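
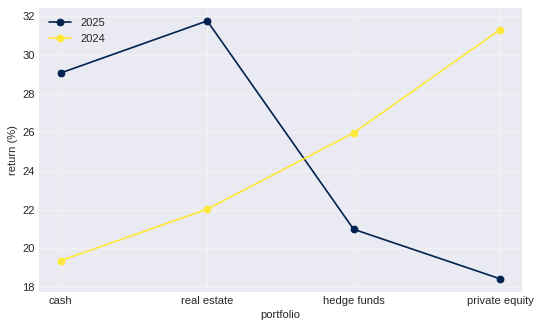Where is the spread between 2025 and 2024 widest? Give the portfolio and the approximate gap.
private equity: 2025 ≈ 18, 2024 ≈ 32 → gap ≈ 14. Next-largest (real estate) is only ≈ 10.

private equity, ≈ 14 %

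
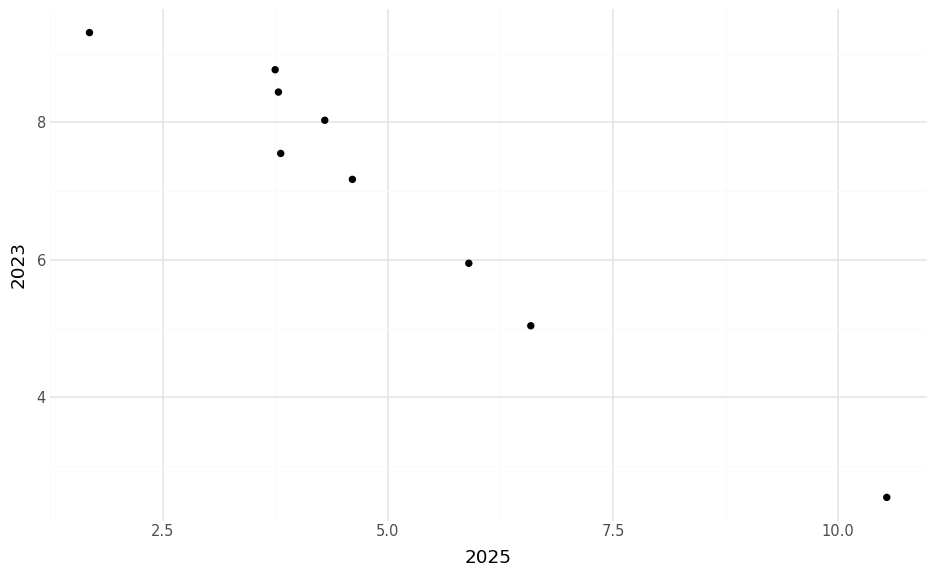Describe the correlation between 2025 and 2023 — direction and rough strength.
negative, strong

Points are negatively correlated; strong (|r| ≈ 1.0).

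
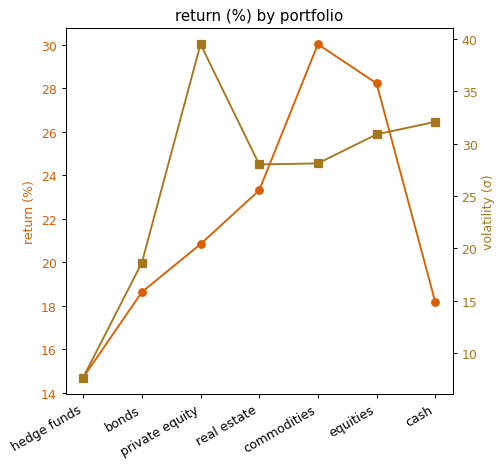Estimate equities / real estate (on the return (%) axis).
equities ≈ 28, real estate ≈ 24; 28/24 ≈ 1.17.

≈ 1.17×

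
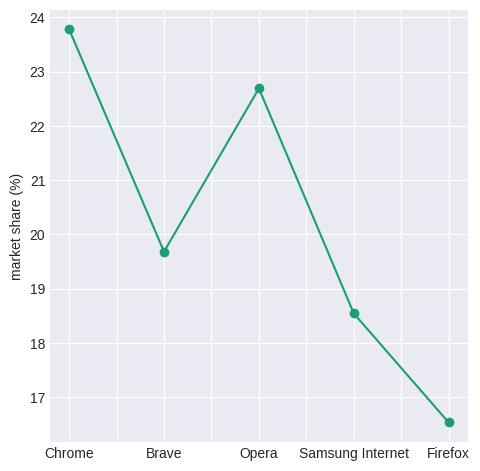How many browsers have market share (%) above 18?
Above 18: Chrome, Brave, Opera, Samsung Internet.

4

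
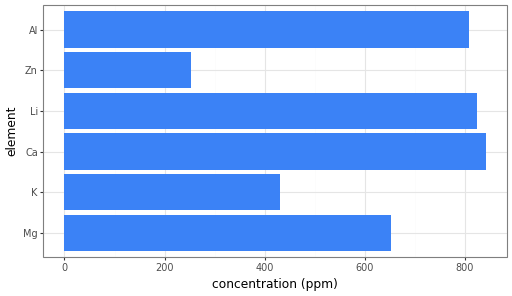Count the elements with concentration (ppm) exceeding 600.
4

Above 600: Mg, Ca, Li, Al.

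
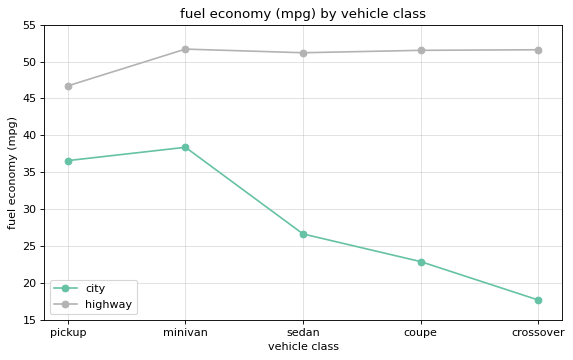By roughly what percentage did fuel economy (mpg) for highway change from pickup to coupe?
pickup ≈ 45, coupe ≈ 50; (50 − 45) / 45 ≈ +11.1%.

≈ +11.1%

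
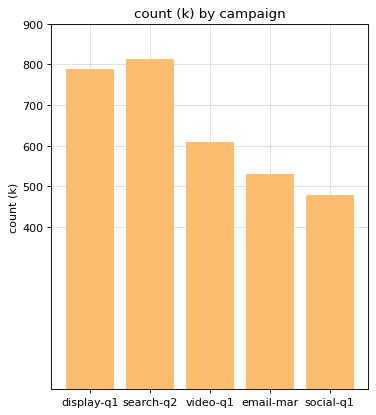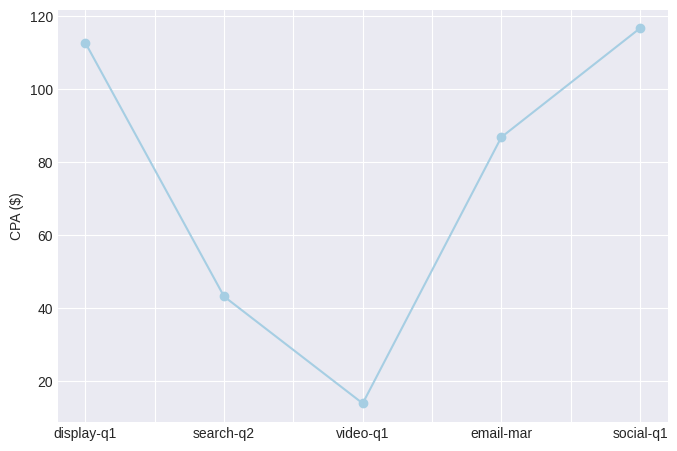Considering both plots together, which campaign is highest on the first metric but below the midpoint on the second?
Chart 2 median CPA ($) ≈ 80; below-median campaigns: search-q2, video-q1. Among those, search-q2 has the highest count (k) (≈ 800).

search-q2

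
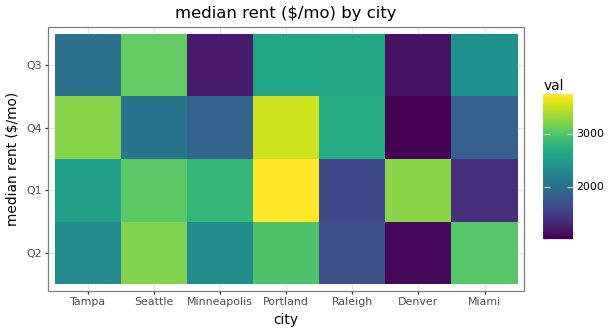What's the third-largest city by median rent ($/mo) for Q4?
Top 4 for Q4: Portland ≈ 3500, Tampa ≈ 3000, Raleigh ≈ 2500, Seattle ≈ 2000.

Raleigh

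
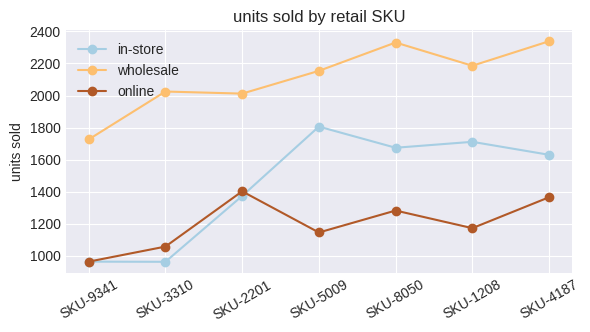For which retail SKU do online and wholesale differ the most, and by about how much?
SKU-8050, ≈ 1200

SKU-8050: online ≈ 1200, wholesale ≈ 2400 → gap ≈ 1200. Next-largest (SKU-1208) is only ≈ 1000.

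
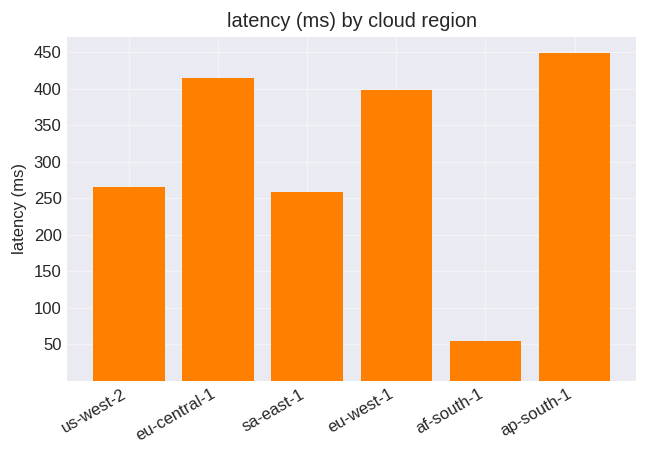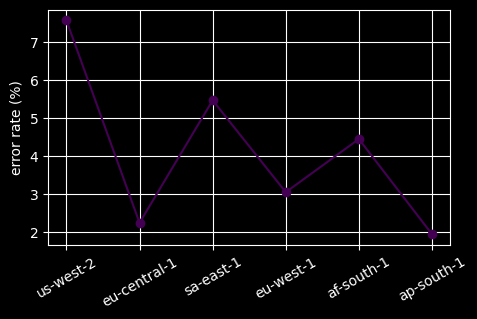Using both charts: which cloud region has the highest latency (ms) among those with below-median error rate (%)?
ap-south-1

Chart 2 median error rate (%) ≈ 4; below-median cloud regions: eu-central-1, eu-west-1, ap-south-1. Among those, ap-south-1 has the highest latency (ms) (≈ 450).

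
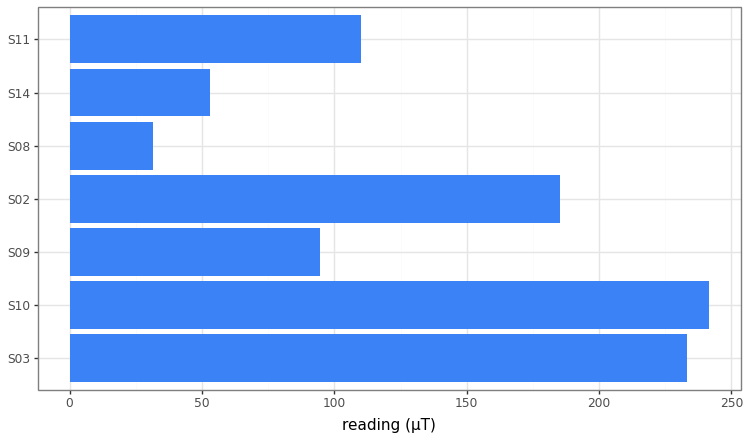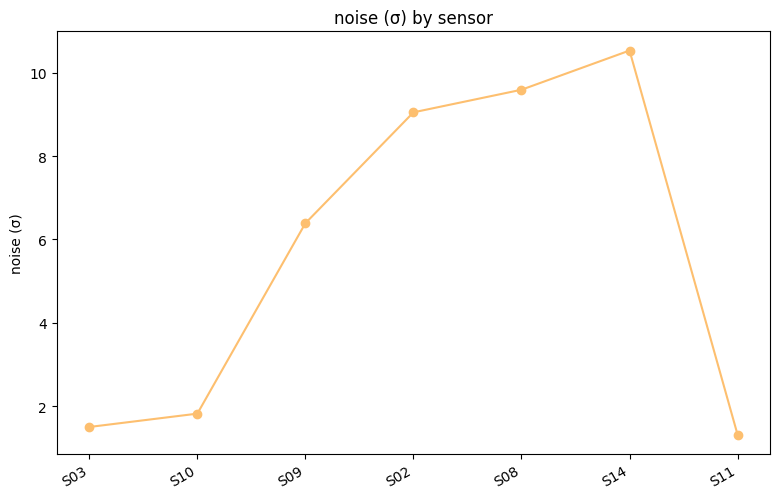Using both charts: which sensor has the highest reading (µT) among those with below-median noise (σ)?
Chart 2 median noise (σ) ≈ 6; below-median sensors: S03, S10, S11. Among those, S10 has the highest reading (µT) (≈ 250).

S10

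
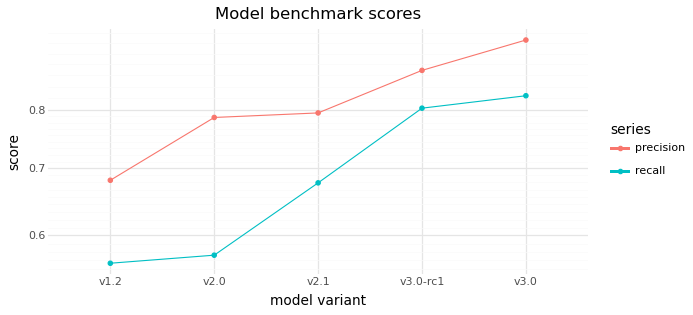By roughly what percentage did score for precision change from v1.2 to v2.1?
v1.2 ≈ 0.70, v2.1 ≈ 0.80; (0.80 − 0.70) / 0.70 ≈ +14.3%.

≈ +14.3%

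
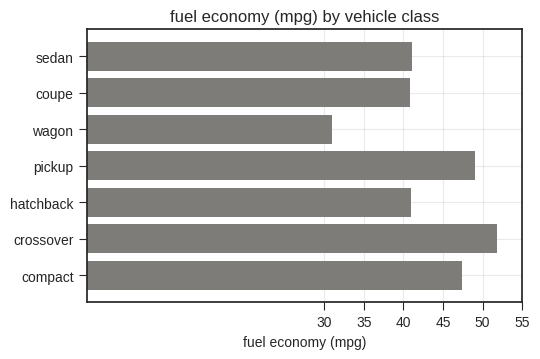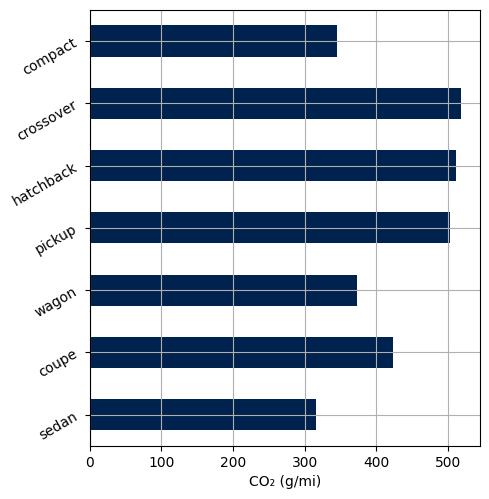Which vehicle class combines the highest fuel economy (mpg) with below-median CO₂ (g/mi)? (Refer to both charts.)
compact

Chart 2 median CO₂ (g/mi) ≈ 400; below-median vehicle classes: sedan, wagon, compact. Among those, compact has the highest fuel economy (mpg) (≈ 45).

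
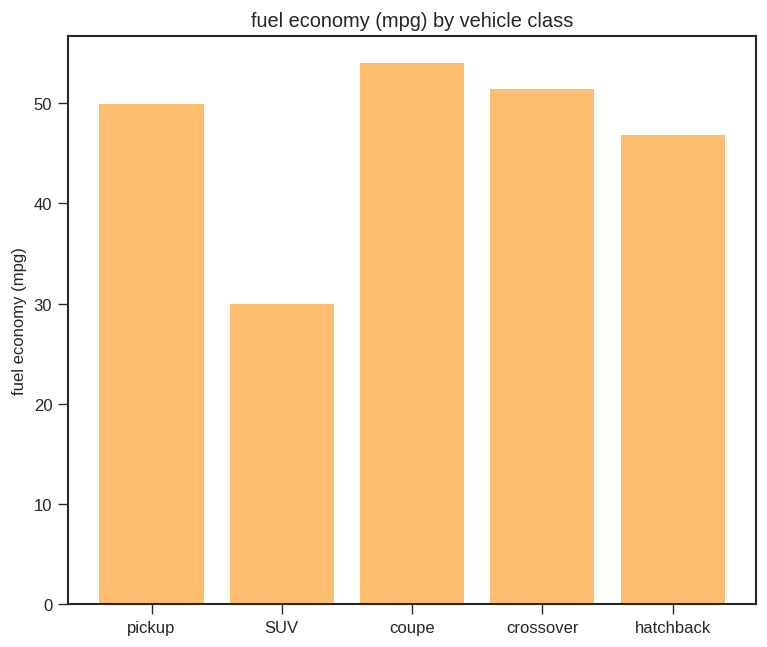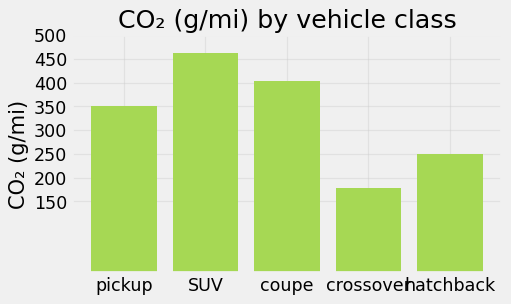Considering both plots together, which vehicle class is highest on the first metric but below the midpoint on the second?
crossover

Chart 2 median CO₂ (g/mi) ≈ 350; below-median vehicle classes: crossover, hatchback. Among those, crossover has the highest fuel economy (mpg) (≈ 50).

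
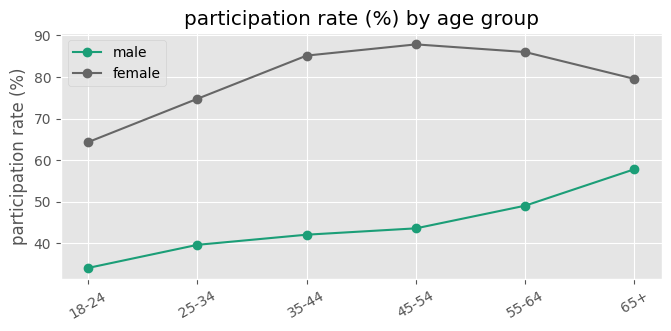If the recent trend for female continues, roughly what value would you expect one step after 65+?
Last three: 90, 85, 80 → slope ≈ -5/step → next ≈ 75.

≈ 75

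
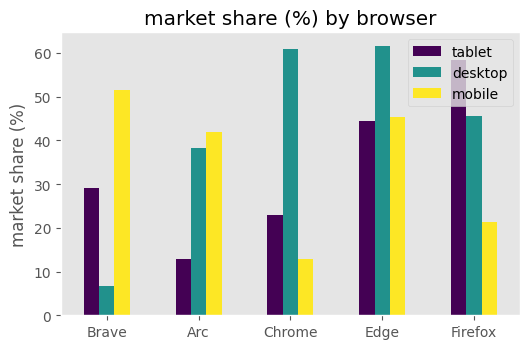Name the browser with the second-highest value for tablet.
Top 3 for tablet: Firefox ≈ 60, Edge ≈ 40, Brave ≈ 30.

Edge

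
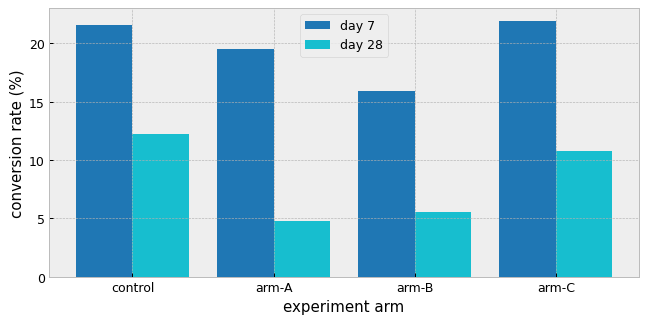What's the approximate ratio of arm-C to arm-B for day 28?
arm-C ≈ 10, arm-B ≈ 6; 10/6 ≈ 1.67.

≈ 1.67×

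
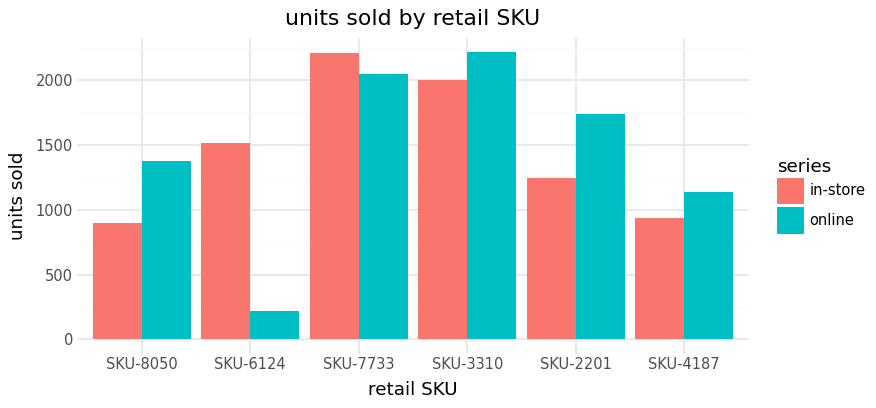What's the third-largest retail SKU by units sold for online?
Top 4 for online: SKU-3310 ≈ 2200, SKU-7733 ≈ 2000, SKU-2201 ≈ 1800, SKU-8050 ≈ 1400.

SKU-2201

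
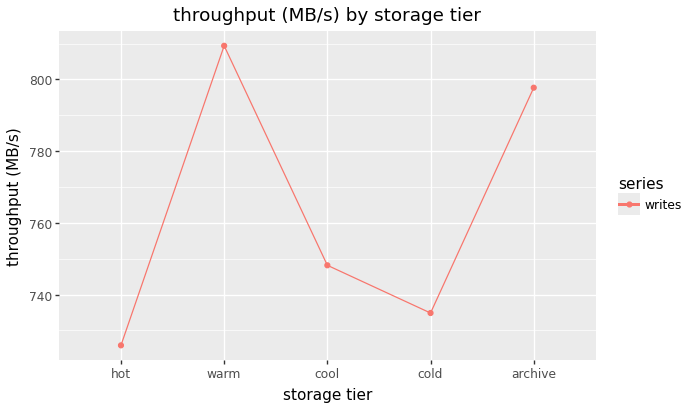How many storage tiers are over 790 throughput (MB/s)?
Above 790: warm, archive.

2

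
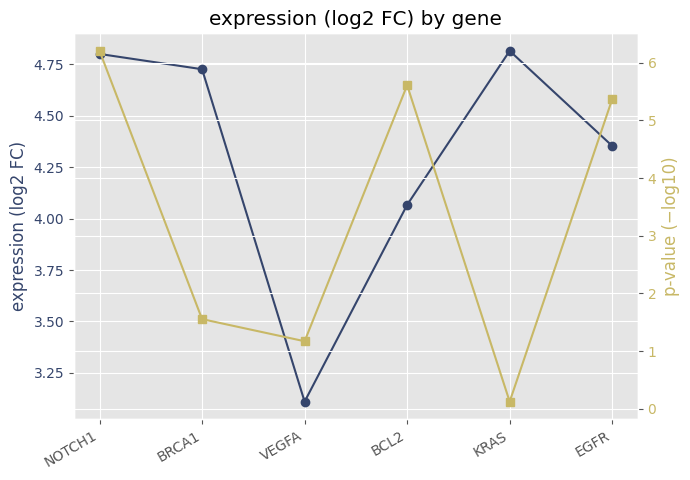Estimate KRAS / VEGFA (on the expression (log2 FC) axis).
≈ 1.5×

KRAS ≈ 4.8, VEGFA ≈ 3.2; 4.8/3.2 ≈ 1.5.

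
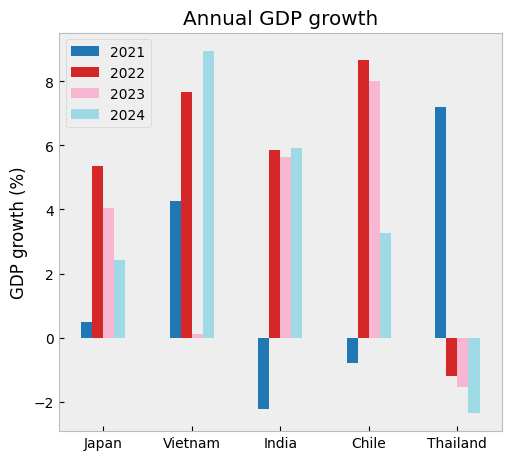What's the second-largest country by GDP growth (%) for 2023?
Top 3 for 2023: Chile ≈ 8, India ≈ 6, Japan ≈ 4.

India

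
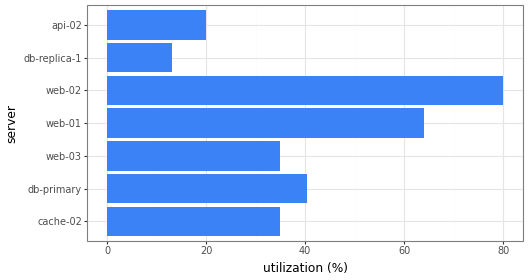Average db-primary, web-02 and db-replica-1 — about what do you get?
(40 + 80 + 10) / 3 ≈ 43.

≈ 43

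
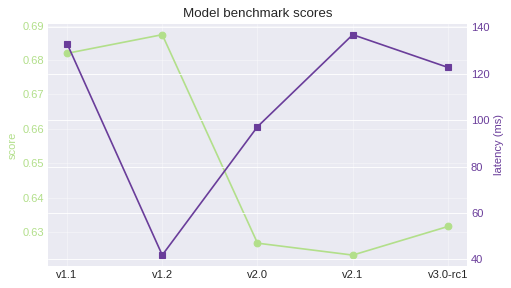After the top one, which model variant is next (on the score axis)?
v1.1

Top 3 (on the score axis): v1.2 ≈ 0.69, v1.1 ≈ 0.68, v3.0-rc1 ≈ 0.63.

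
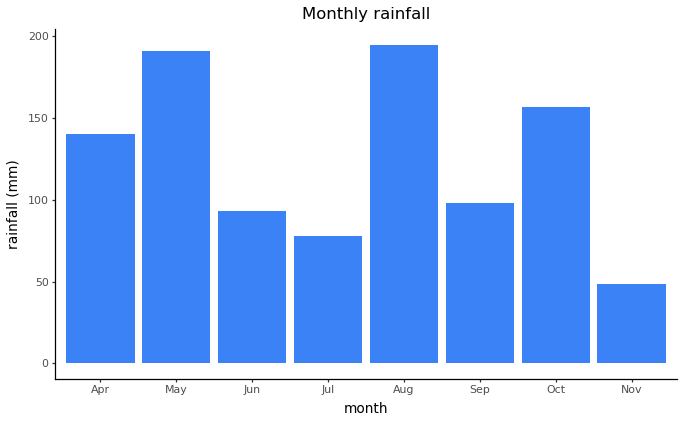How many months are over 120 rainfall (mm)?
Above 120: Apr, May, Aug, Oct.

4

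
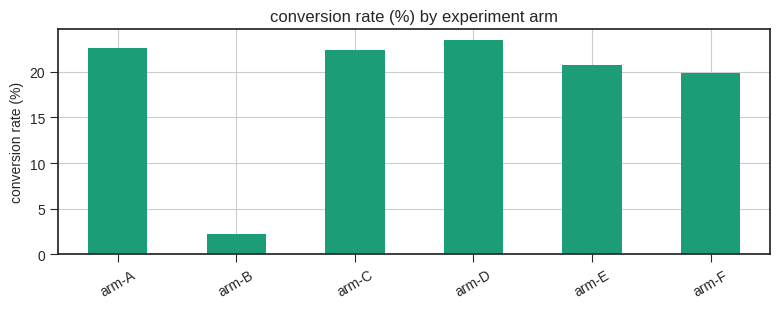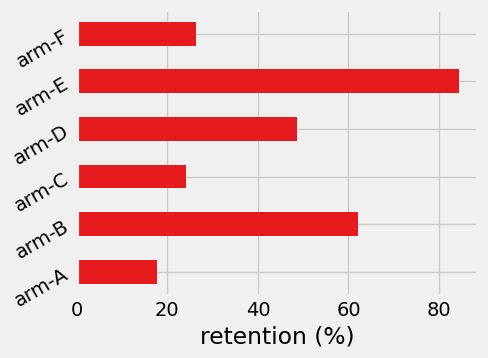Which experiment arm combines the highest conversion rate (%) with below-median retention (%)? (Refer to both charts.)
Chart 2 median retention (%) ≈ 40; below-median experiment arms: arm-A, arm-C, arm-F. Among those, arm-A has the highest conversion rate (%) (≈ 25).

arm-A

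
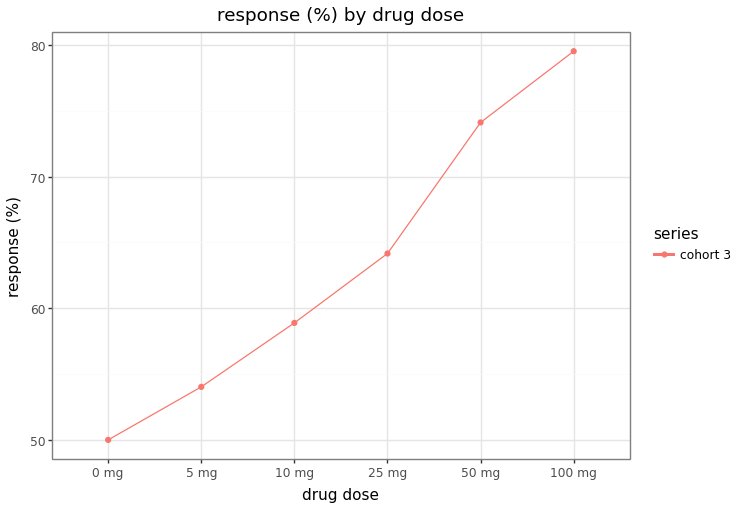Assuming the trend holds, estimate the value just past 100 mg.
≈ 87.5

Last three: 65, 75, 80 → slope ≈ 7.5/step → next ≈ 87.5.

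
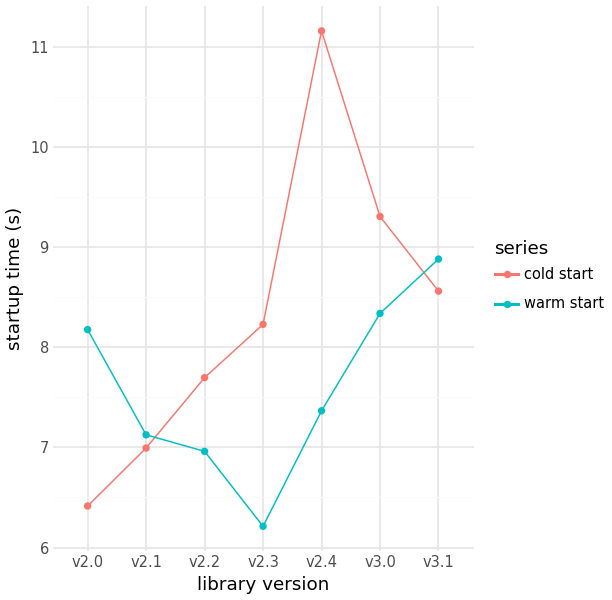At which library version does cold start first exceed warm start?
v2.2

v2.1: cold start ≈ 7.0 vs warm start ≈ 7.0 (not yet); v2.2: cold start ≈ 7.5 vs warm start ≈ 7.0 (first crossover).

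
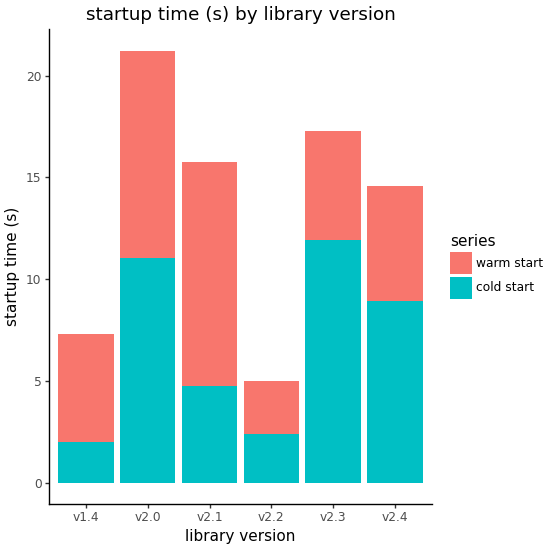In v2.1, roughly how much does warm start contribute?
warm start top ≈ 16, bottom ≈ 4; segment ≈ 12.

≈ 12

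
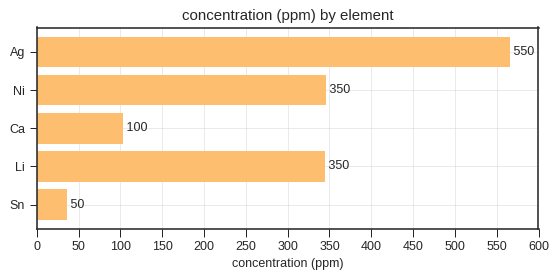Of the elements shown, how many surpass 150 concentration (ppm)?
3

Above 150: Ag, Ni, Li.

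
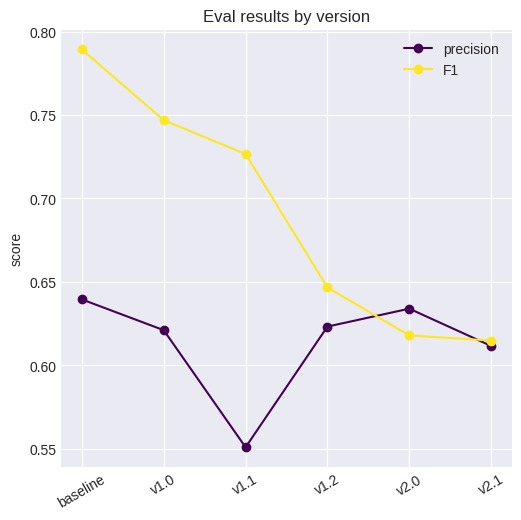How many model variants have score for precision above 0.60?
Above 0.60: baseline, v1.0, v1.2, v2.0, v2.1.

5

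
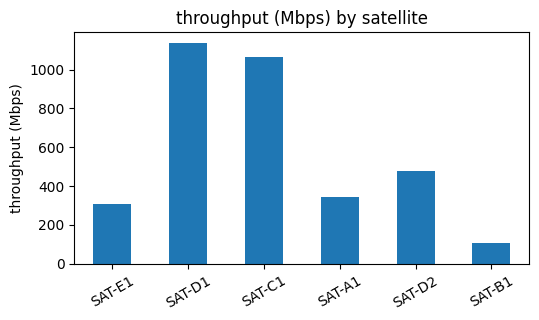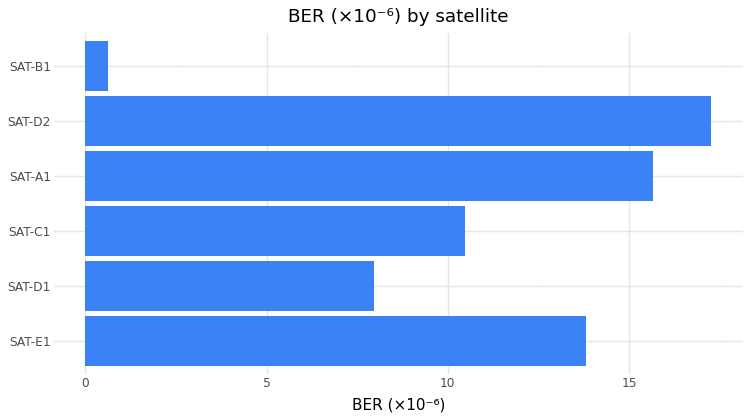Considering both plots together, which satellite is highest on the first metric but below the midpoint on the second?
SAT-D1

Chart 2 median BER (×10⁻⁶) ≈ 12; below-median satellites: SAT-D1, SAT-C1, SAT-B1. Among those, SAT-D1 has the highest throughput (Mbps) (≈ 1200).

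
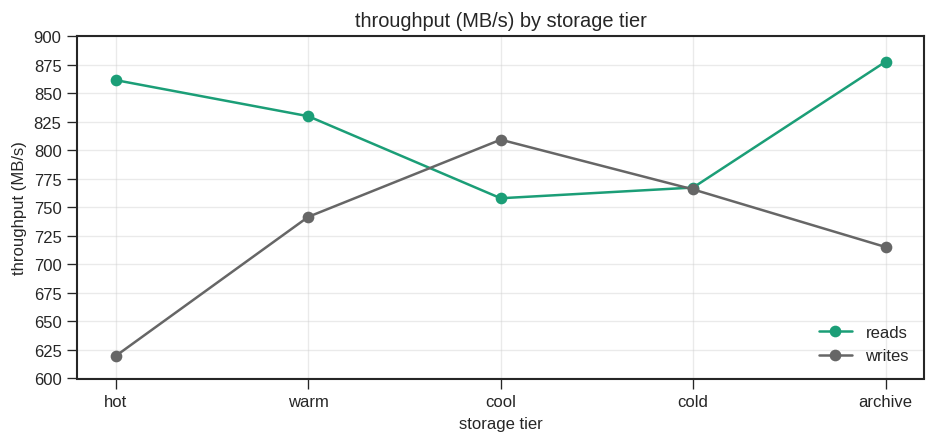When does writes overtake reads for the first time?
warm: writes ≈ 750 vs reads ≈ 825 (not yet); cool: writes ≈ 800 vs reads ≈ 750 (first crossover).

cool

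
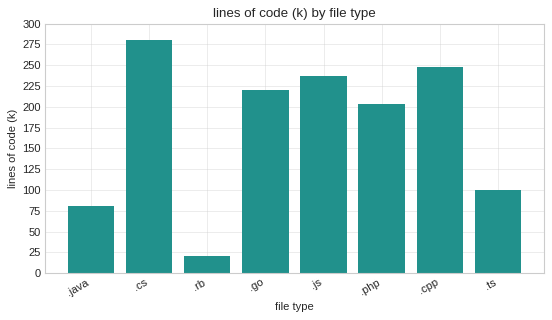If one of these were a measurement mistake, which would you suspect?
.rb

.rb ≈ 25; the rest sit between ≈ 75 and ≈ 275.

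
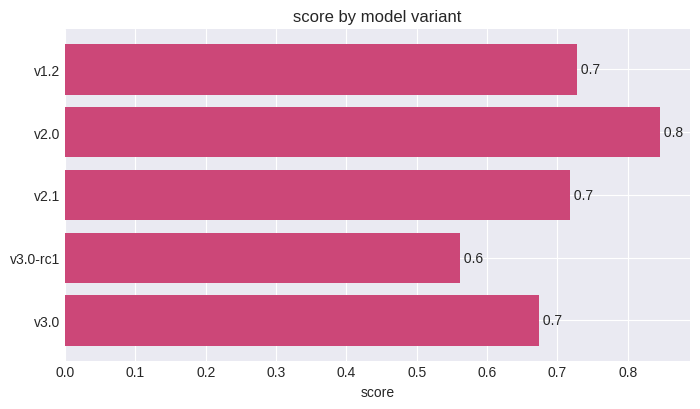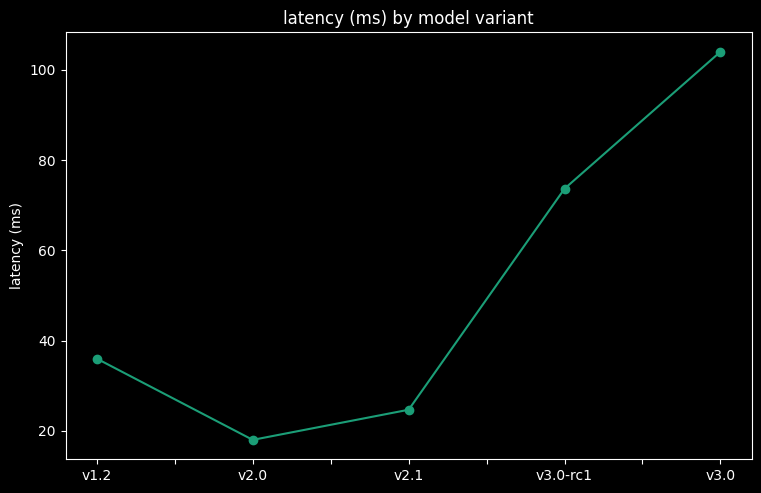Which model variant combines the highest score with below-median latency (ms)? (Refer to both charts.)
Chart 2 median latency (ms) ≈ 40; below-median model variants: v2.0, v2.1. Among those, v2.0 has the highest score (≈ 0.8).

v2.0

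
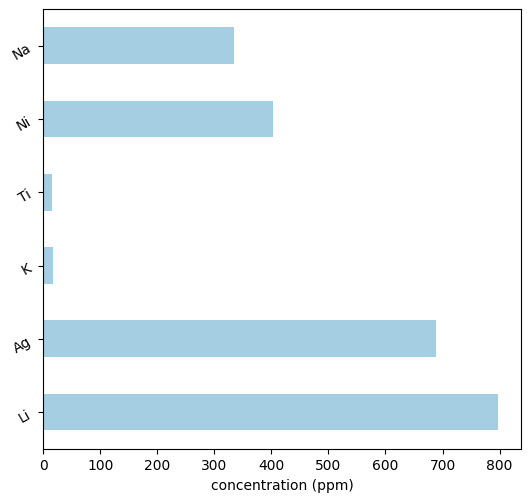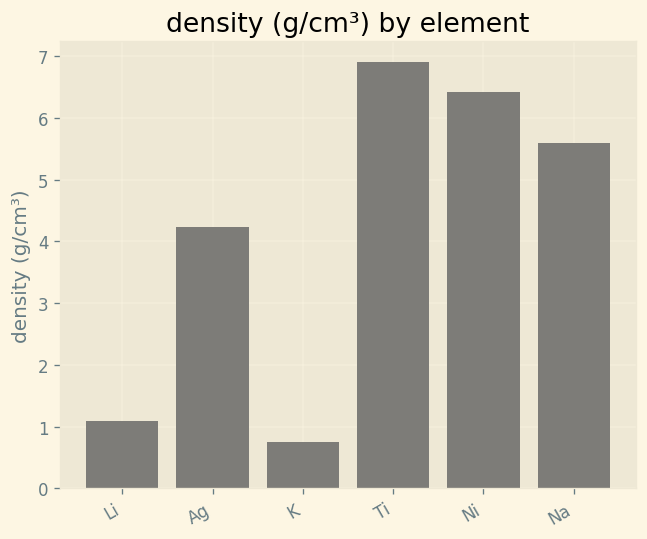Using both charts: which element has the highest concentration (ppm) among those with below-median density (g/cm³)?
Chart 2 median density (g/cm³) ≈ 5; below-median elements: Li, Ag, K. Among those, Li has the highest concentration (ppm) (≈ 800).

Li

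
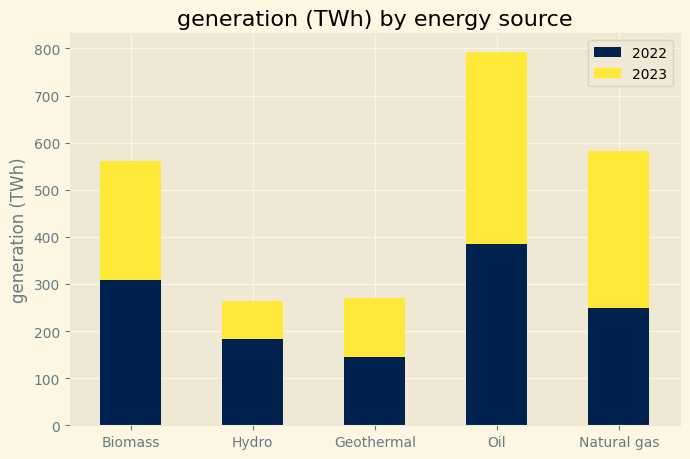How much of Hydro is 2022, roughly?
2022 top ≈ 200, bottom ≈ 0; segment ≈ 200.

≈ 200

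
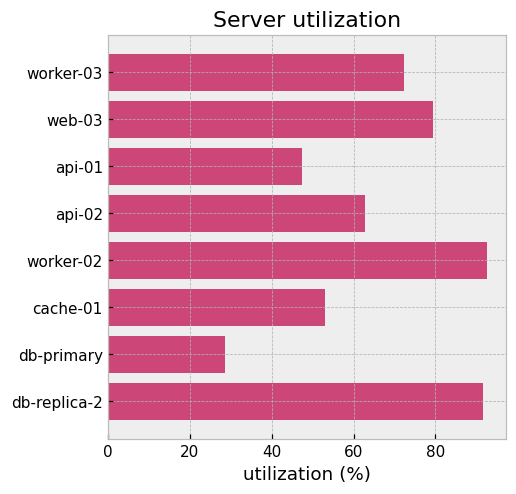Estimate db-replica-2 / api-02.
≈ 1.5×

db-replica-2 ≈ 90, api-02 ≈ 60; 90/60 ≈ 1.5.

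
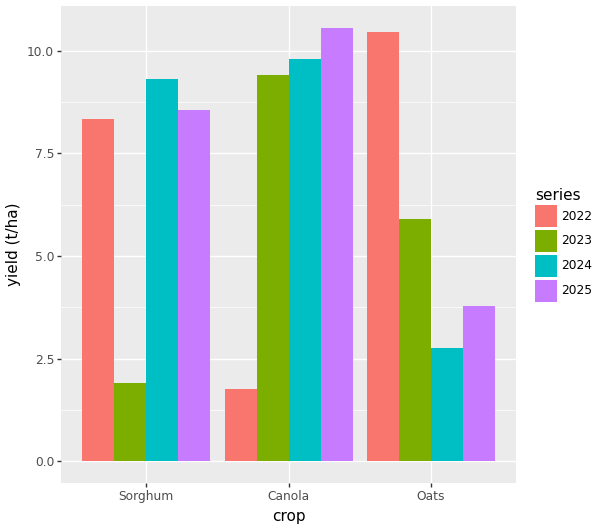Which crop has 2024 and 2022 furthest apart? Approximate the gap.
Canola, ≈ 8 t/ha

Canola: 2024 ≈ 10, 2022 ≈ 2 → gap ≈ 8. Next-largest (Oats) is only ≈ 7.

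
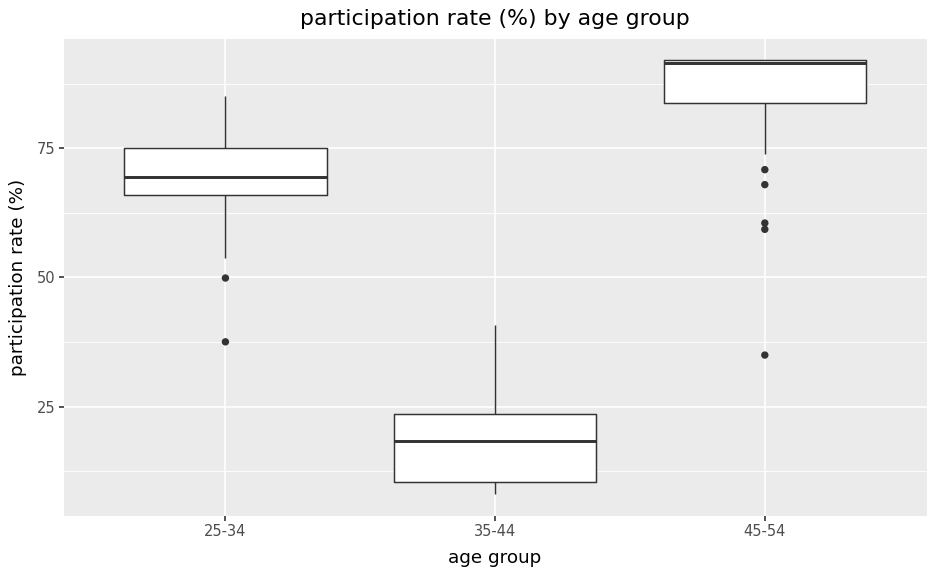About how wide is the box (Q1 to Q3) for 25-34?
Q3 ≈ 80, Q1 ≈ 70; IQR ≈ 10.

≈ 10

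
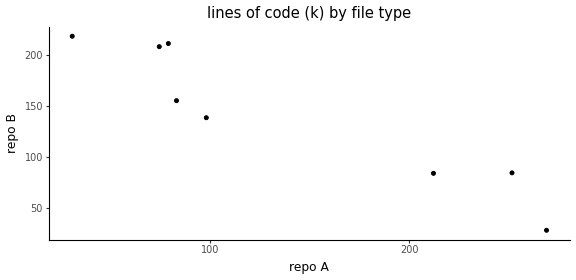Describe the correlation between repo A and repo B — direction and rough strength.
Points are negatively correlated; strong (|r| ≈ 0.9).

negative, strong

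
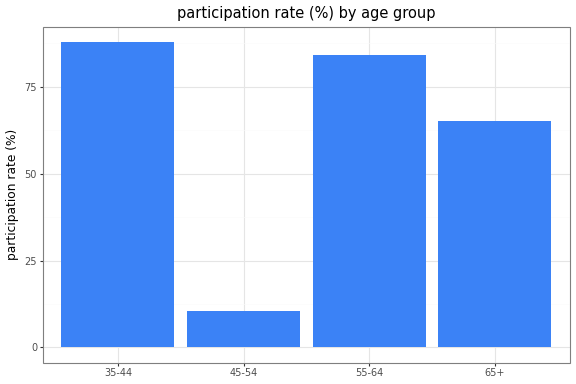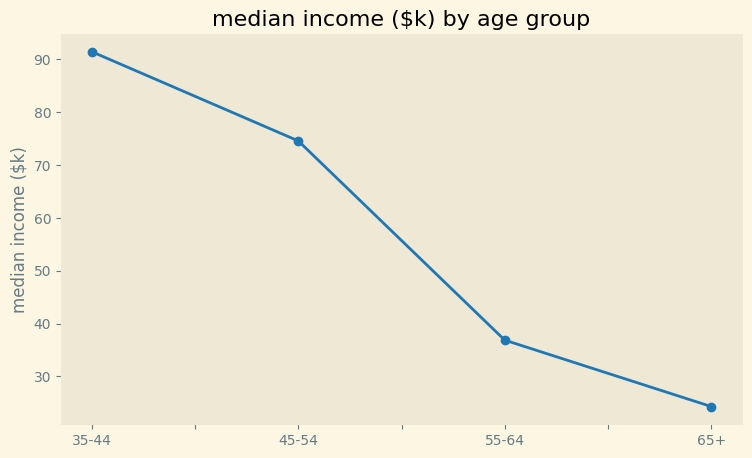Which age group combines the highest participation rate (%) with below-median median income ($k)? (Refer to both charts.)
Chart 2 median median income ($k) ≈ 60; below-median age groups: 55-64, 65+. Among those, 55-64 has the highest participation rate (%) (≈ 80).

55-64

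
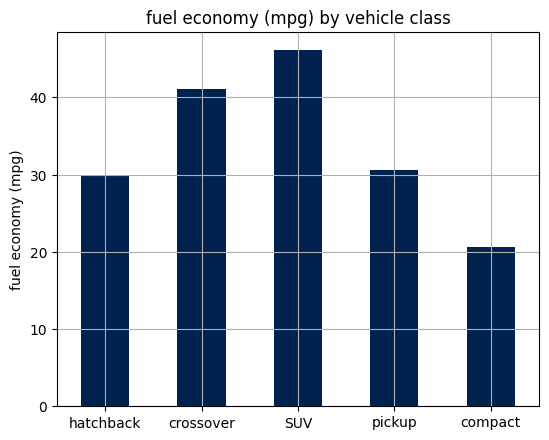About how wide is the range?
≈ 25

Max SUV ≈ 45, min compact ≈ 20; range ≈ 25.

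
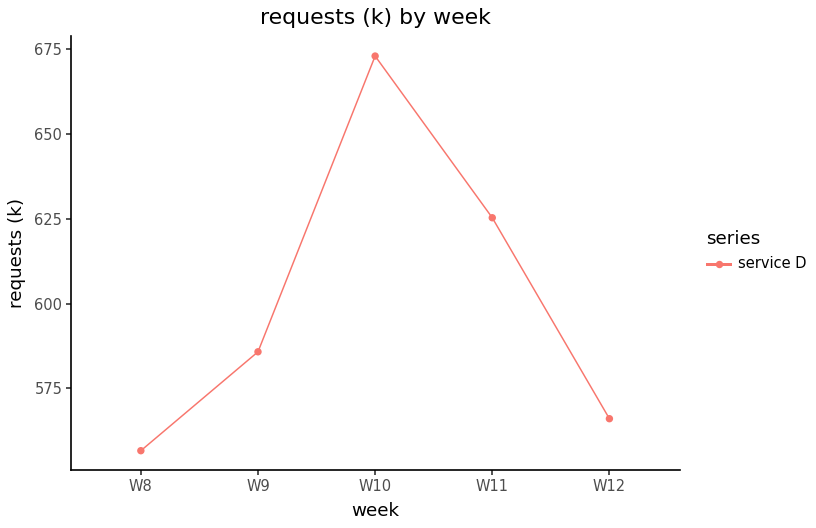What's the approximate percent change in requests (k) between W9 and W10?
≈ +13.6%

W9 ≈ 590, W10 ≈ 670; (670 − 590) / 590 ≈ +13.6%.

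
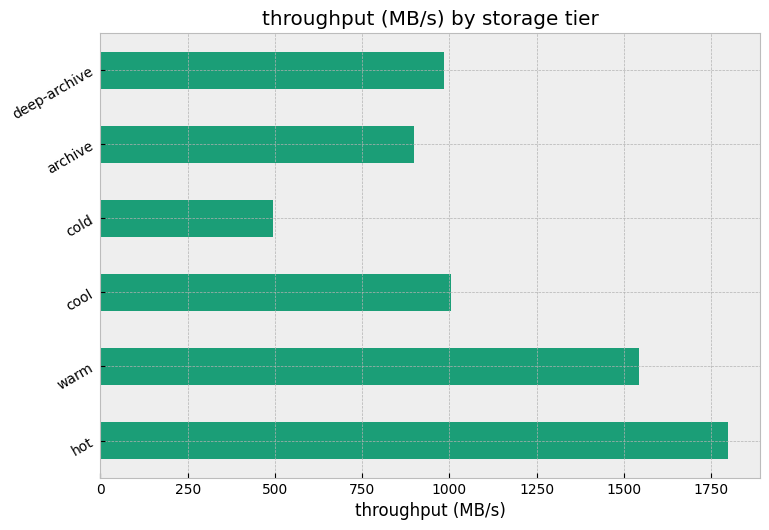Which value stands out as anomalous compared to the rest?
hot ≈ 1800; the rest sit between ≈ 400 and ≈ 1600.

hot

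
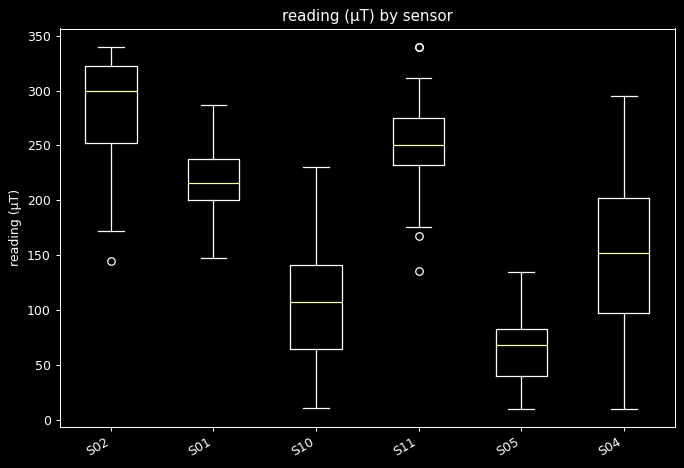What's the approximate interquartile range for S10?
Q3 ≈ 140, Q1 ≈ 60; IQR ≈ 80.

≈ 80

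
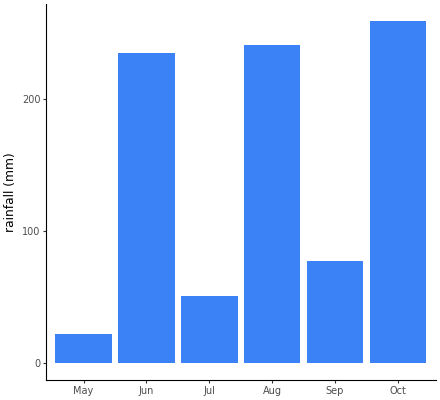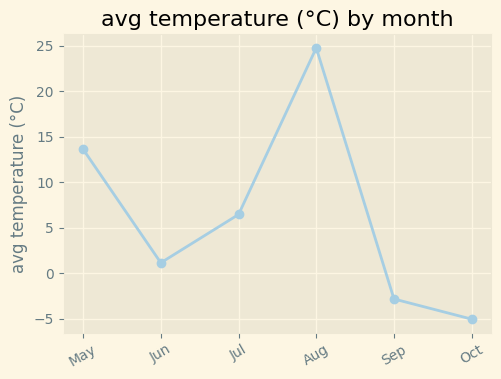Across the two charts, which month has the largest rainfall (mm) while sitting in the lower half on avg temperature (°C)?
Chart 2 median avg temperature (°C) ≈ 5; below-median months: Jun, Sep, Oct. Among those, Oct has the highest rainfall (mm) (≈ 250).

Oct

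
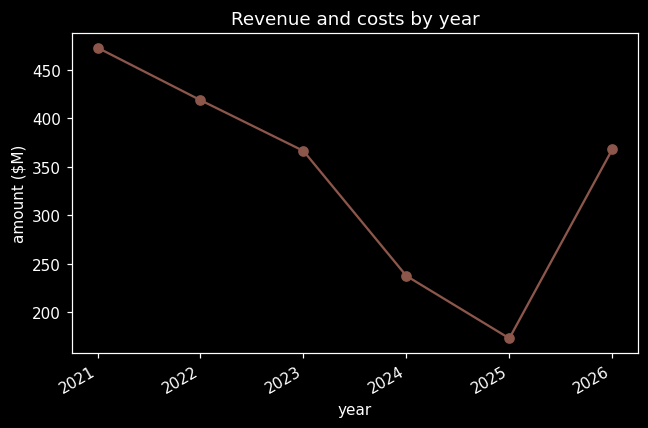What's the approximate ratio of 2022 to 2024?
≈ 1.7×

2022 ≈ 425, 2024 ≈ 250; 425/250 ≈ 1.7.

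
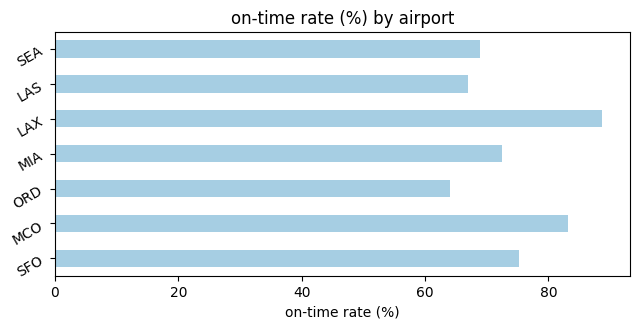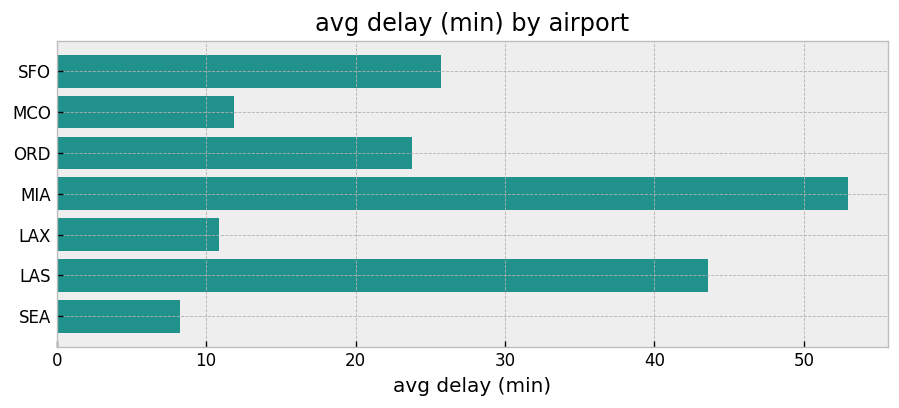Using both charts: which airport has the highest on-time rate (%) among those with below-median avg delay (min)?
Chart 2 median avg delay (min) ≈ 25; below-median airports: MCO, LAX, SEA. Among those, LAX has the highest on-time rate (%) (≈ 90).

LAX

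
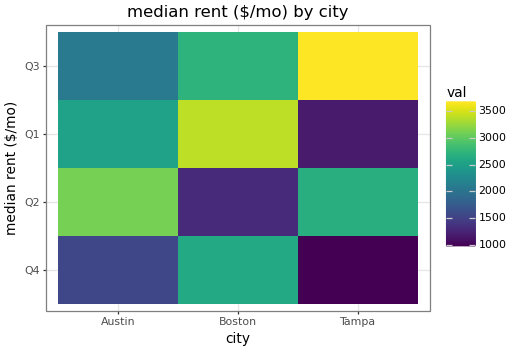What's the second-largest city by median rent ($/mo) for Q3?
Boston

Top 3 for Q3: Tampa ≈ 3500, Boston ≈ 2500, Austin ≈ 2000.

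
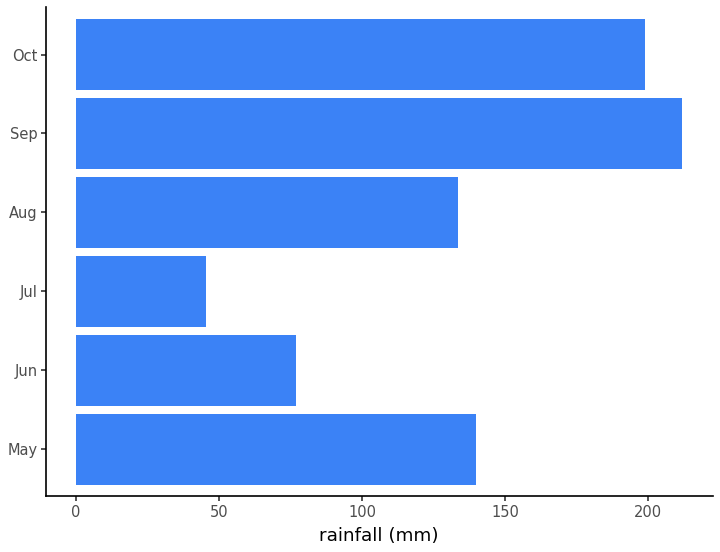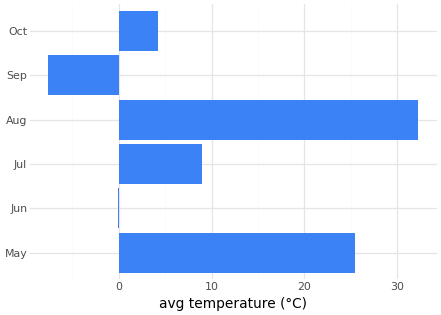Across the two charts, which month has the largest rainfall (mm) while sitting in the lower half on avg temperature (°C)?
Sep

Chart 2 median avg temperature (°C) ≈ 5; below-median months: Jun, Sep, Oct. Among those, Sep has the highest rainfall (mm) (≈ 220).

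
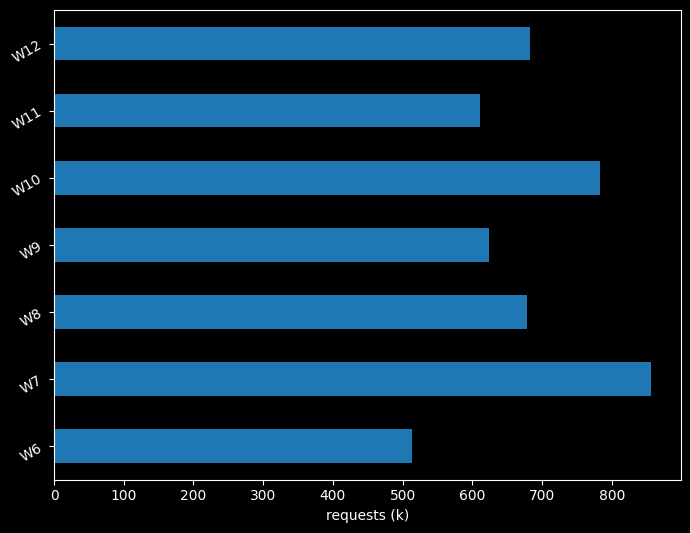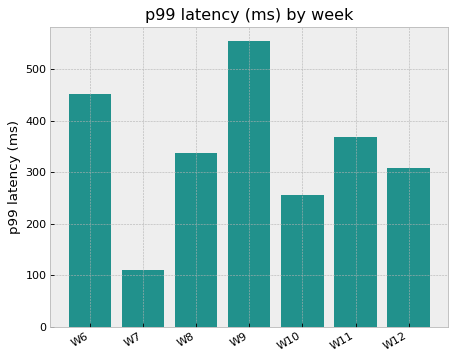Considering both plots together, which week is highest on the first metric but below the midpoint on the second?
Chart 2 median p99 latency (ms) ≈ 300; below-median weeks: W7, W10, W12. Among those, W7 has the highest requests (k) (≈ 900).

W7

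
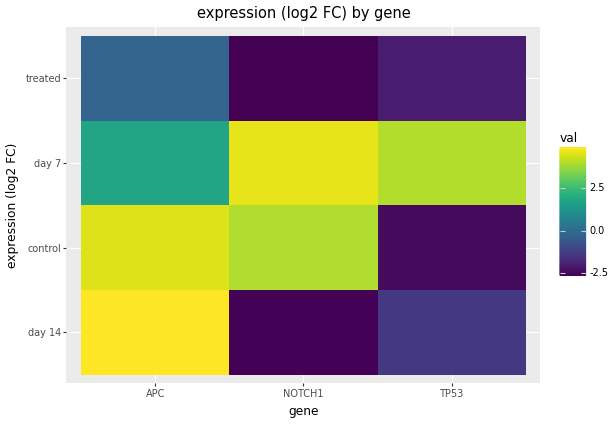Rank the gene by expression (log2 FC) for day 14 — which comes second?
Top 3 for day 14: APC ≈ 5, TP53 ≈ -1, NOTCH1 ≈ -3.

TP53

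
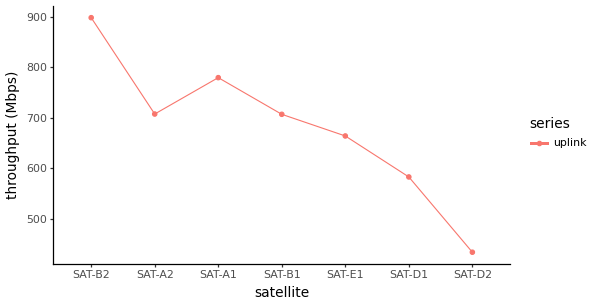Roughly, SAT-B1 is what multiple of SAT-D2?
≈ 1.56×

SAT-B1 ≈ 700, SAT-D2 ≈ 450; 700/450 ≈ 1.56.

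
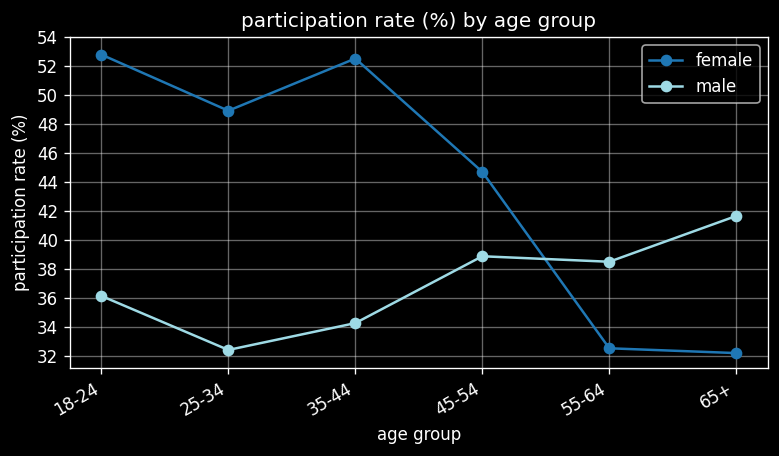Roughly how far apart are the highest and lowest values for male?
≈ 10

Max 65+ ≈ 42, min 25-34 ≈ 32; range ≈ 10.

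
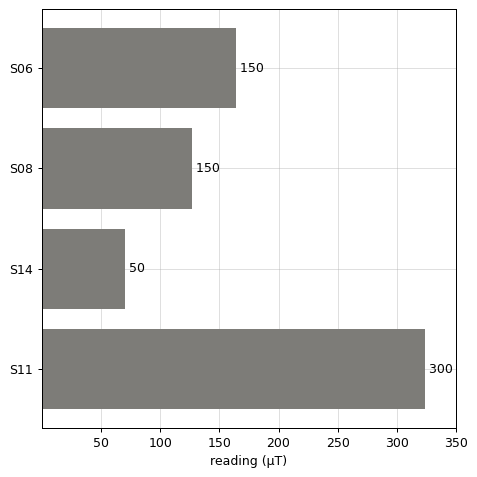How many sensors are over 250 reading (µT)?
Above 250: S11.

1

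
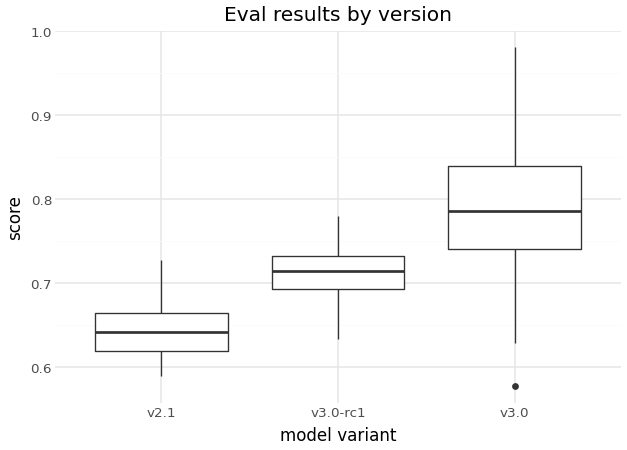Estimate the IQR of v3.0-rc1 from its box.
Q3 ≈ 0.73, Q1 ≈ 0.69; IQR ≈ 0.04.

≈ 0.04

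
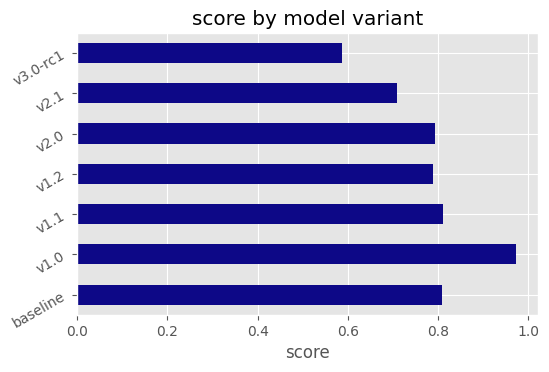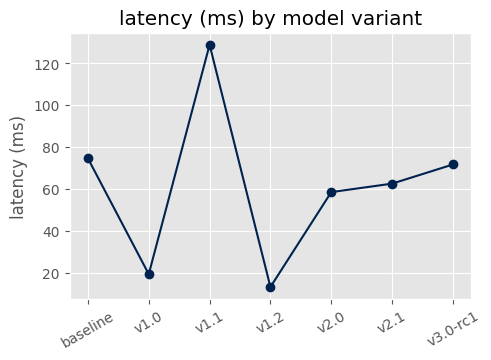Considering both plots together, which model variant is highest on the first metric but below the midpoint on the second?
Chart 2 median latency (ms) ≈ 60; below-median model variants: v1.0, v1.2, v2.0. Among those, v1.0 has the highest score (≈ 1).

v1.0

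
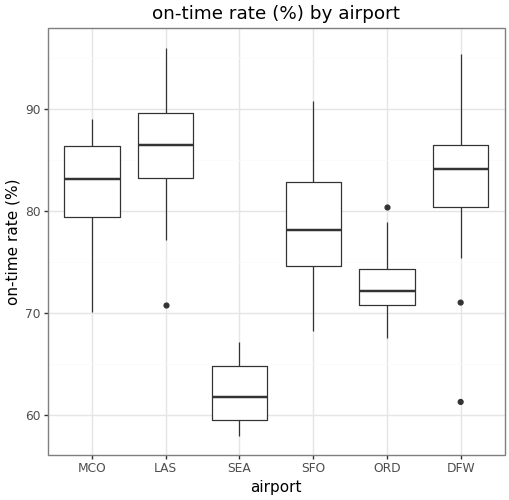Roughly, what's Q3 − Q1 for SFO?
Q3 ≈ 82, Q1 ≈ 74; IQR ≈ 8.

≈ 8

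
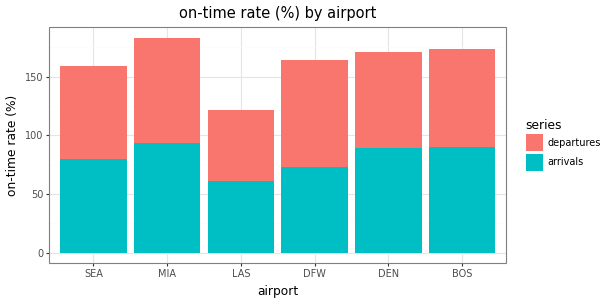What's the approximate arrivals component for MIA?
≈ 100

arrivals top ≈ 100, bottom ≈ 0; segment ≈ 100.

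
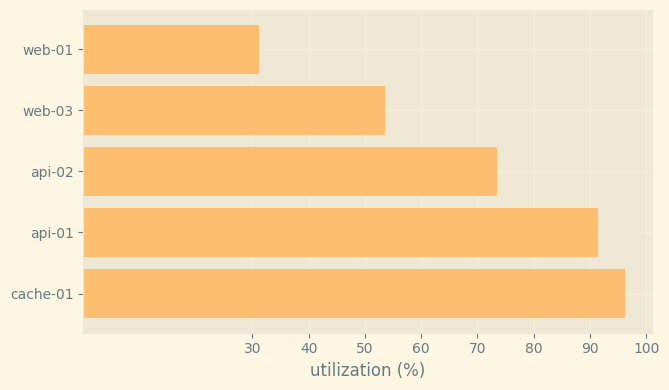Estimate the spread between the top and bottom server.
≈ 70

Max cache-01 ≈ 100, min web-01 ≈ 30; range ≈ 70.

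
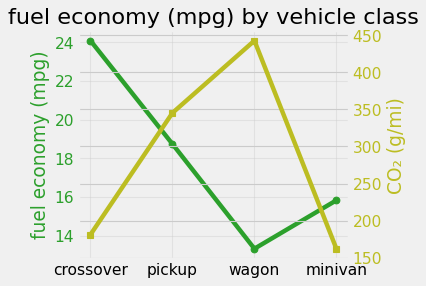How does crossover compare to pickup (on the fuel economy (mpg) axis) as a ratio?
crossover ≈ 24, pickup ≈ 19; 24/19 ≈ 1.26.

≈ 1.26×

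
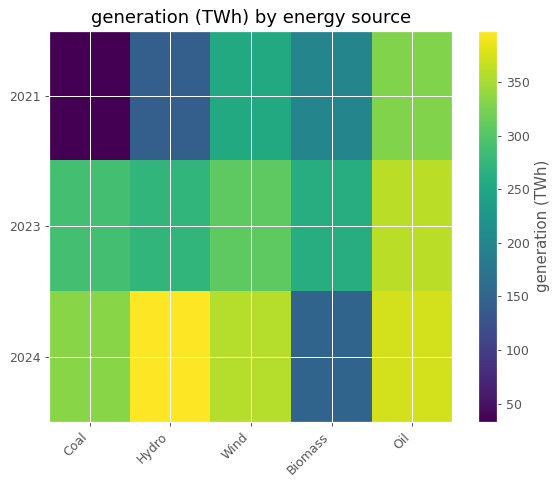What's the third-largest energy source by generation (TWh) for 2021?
Top 4 for 2021: Oil ≈ 350, Wind ≈ 250, Biomass ≈ 200, Hydro ≈ 150.

Biomass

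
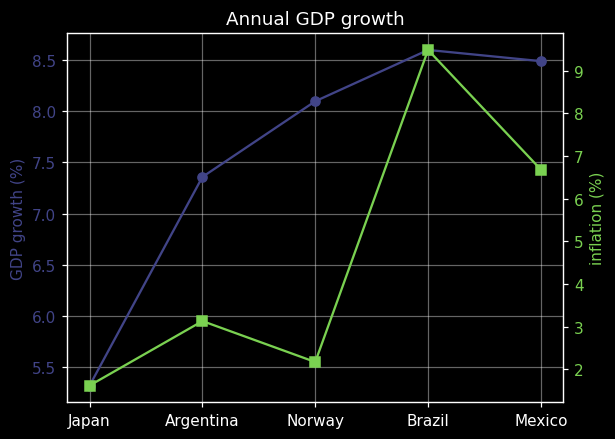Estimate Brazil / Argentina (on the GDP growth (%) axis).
≈ 1.13×

Brazil ≈ 8.5, Argentina ≈ 7.5; 8.5/7.5 ≈ 1.13.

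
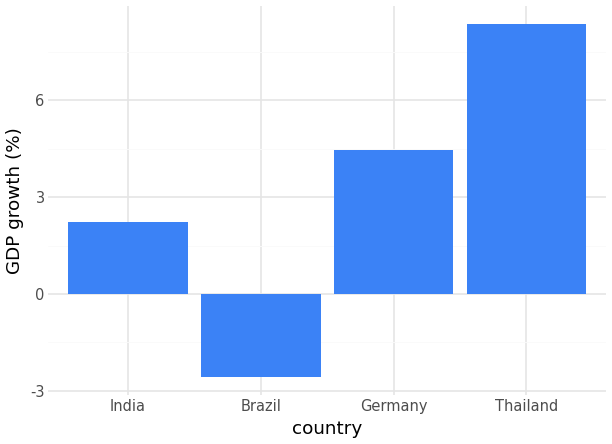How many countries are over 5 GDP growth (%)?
1

Above 5: Thailand.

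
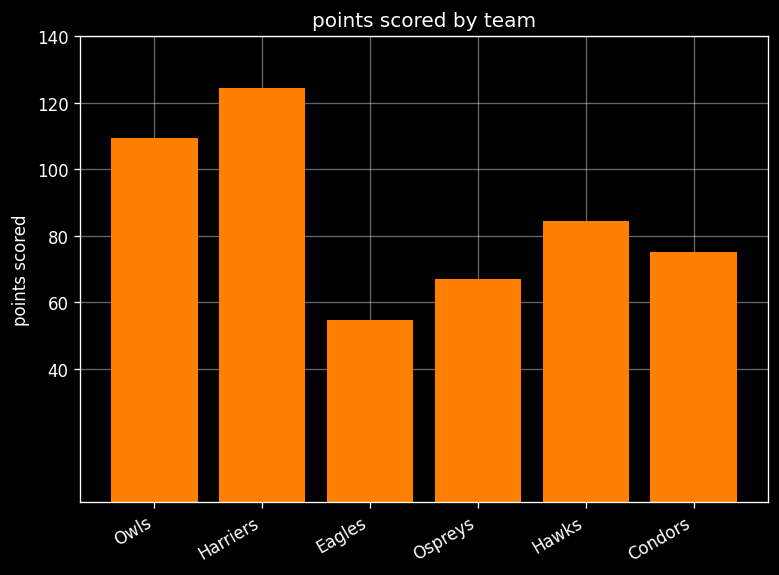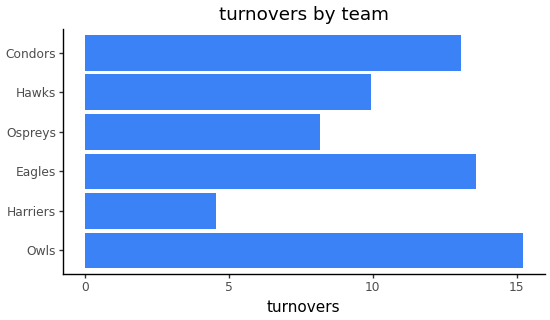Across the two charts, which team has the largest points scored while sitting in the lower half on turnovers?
Chart 2 median turnovers ≈ 12; below-median teams: Harriers, Ospreys, Hawks. Among those, Harriers has the highest points scored (≈ 120).

Harriers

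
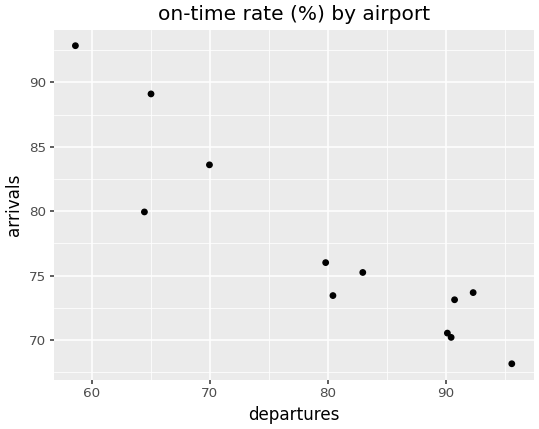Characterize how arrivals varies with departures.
Points are negatively correlated; strong (|r| ≈ 0.9).

negative, strong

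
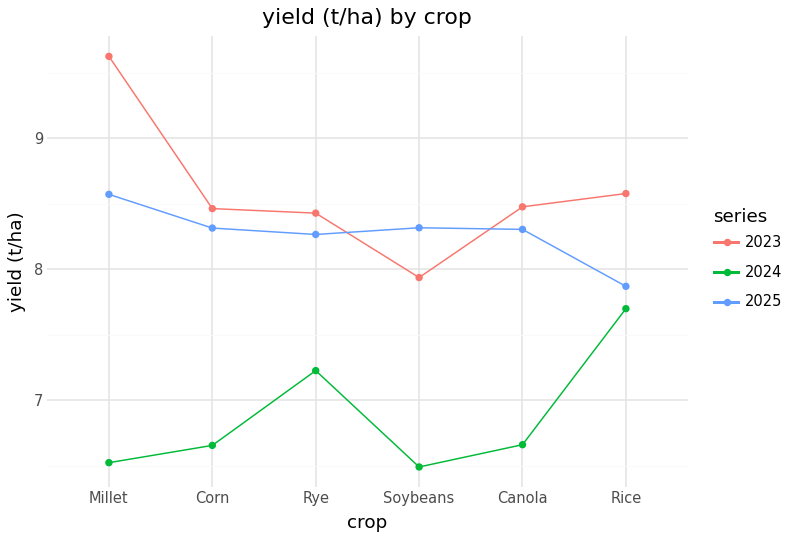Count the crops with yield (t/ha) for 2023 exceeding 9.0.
Above 9.0: Millet.

1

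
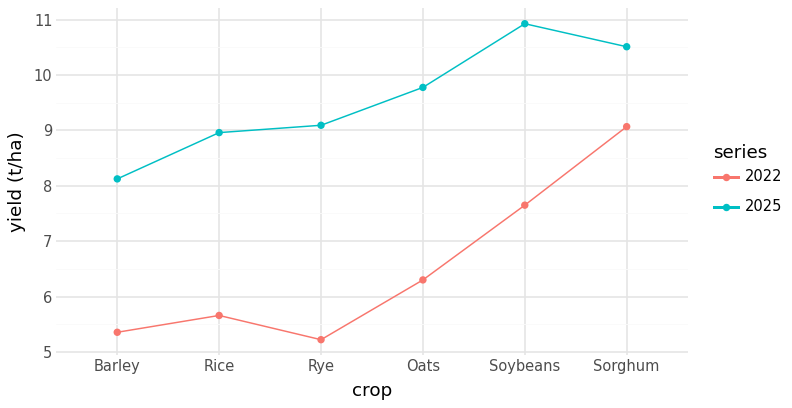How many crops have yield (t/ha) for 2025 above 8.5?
5

Above 8.5: Rice, Rye, Oats, Soybeans, Sorghum.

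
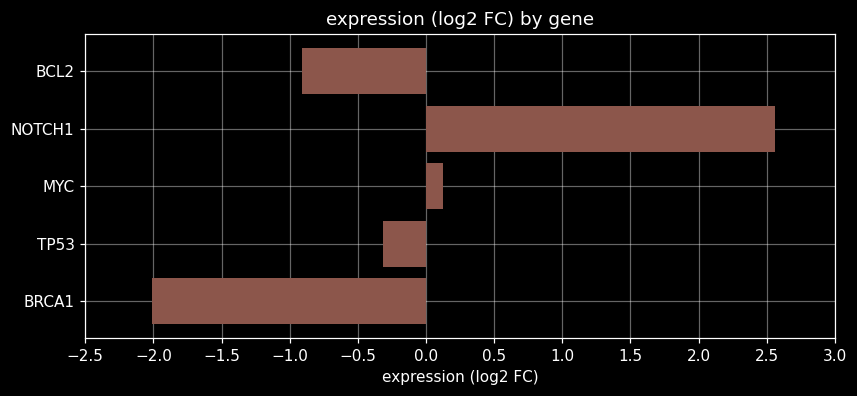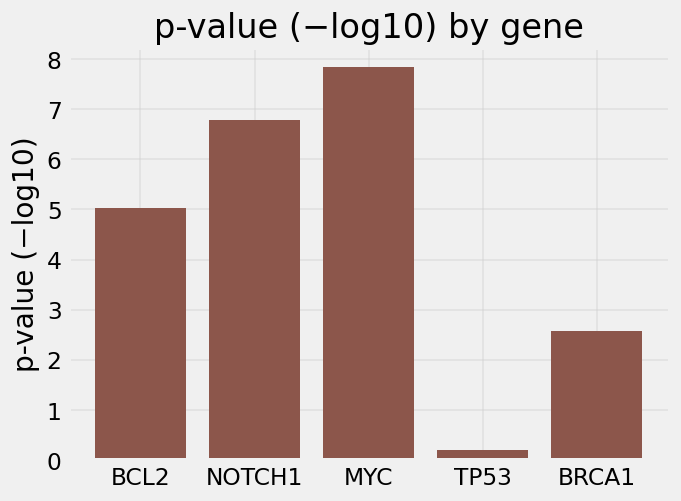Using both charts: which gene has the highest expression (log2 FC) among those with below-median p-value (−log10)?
TP53

Chart 2 median p-value (−log10) ≈ 5; below-median genes: TP53, BRCA1. Among those, TP53 has the highest expression (log2 FC) (≈ -0.5).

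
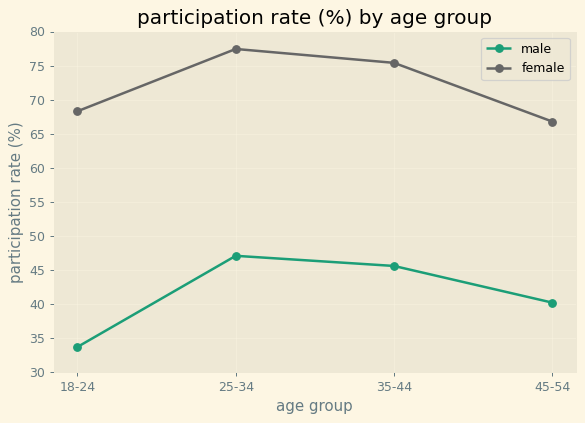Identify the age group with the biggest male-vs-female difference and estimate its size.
18-24, ≈ 35 %

18-24: male ≈ 35, female ≈ 70 → gap ≈ 35. Next-largest (25-34) is only ≈ 30.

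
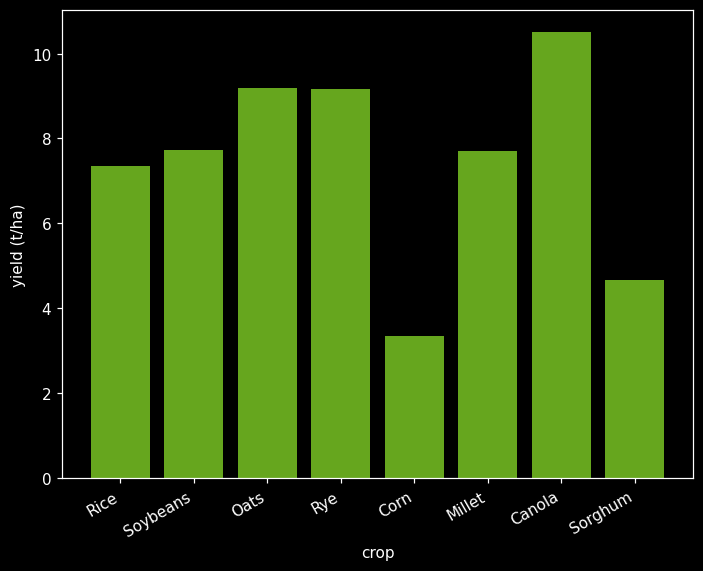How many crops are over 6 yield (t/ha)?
6

Above 6: Rice, Soybeans, Oats, Rye, Millet, Canola.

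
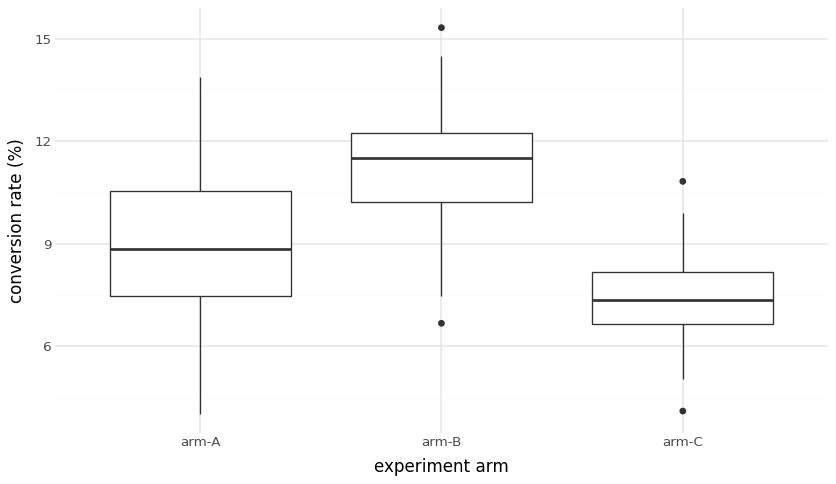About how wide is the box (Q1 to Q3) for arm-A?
≈ 3.0

Q3 ≈ 10.5, Q1 ≈ 7.5; IQR ≈ 3.0.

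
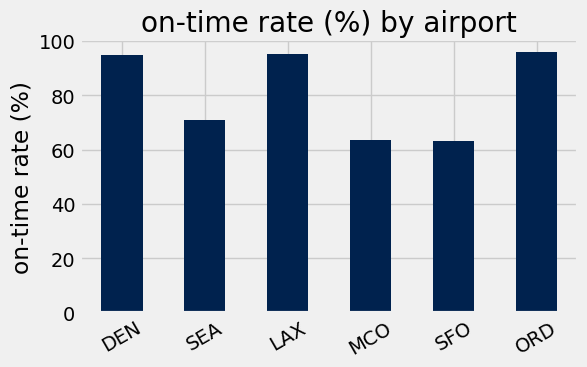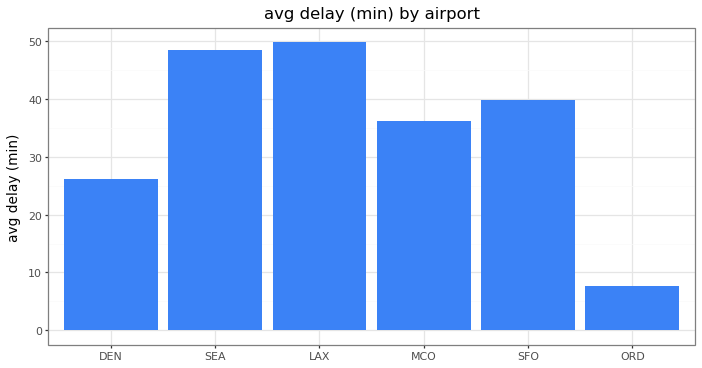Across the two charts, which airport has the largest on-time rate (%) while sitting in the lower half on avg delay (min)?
ORD

Chart 2 median avg delay (min) ≈ 40; below-median airports: DEN, MCO, ORD. Among those, ORD has the highest on-time rate (%) (≈ 100).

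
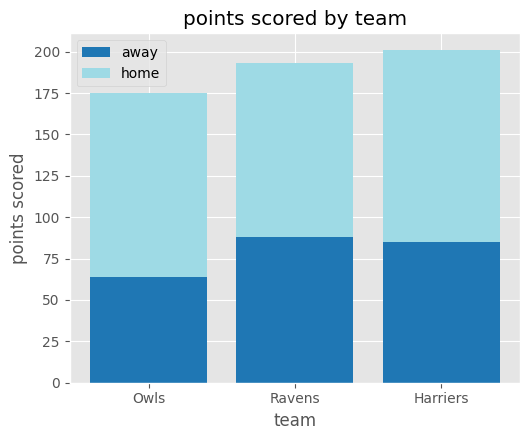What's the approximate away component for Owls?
away top ≈ 60, bottom ≈ 0; segment ≈ 60.

≈ 60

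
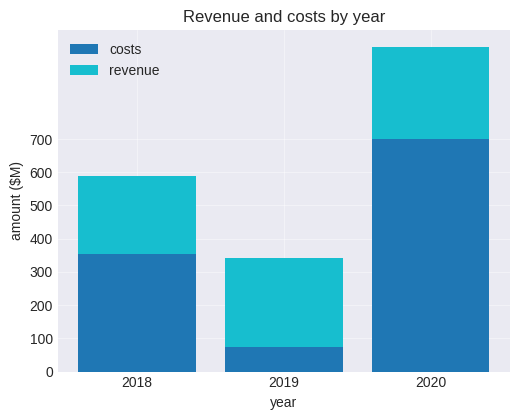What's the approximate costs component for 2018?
≈ 400

costs top ≈ 400, bottom ≈ 0; segment ≈ 400.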